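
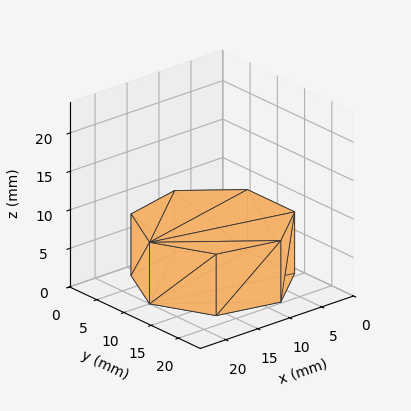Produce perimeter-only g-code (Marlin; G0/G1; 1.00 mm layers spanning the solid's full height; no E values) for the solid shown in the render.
Reading the render: the shape is a regular 7-sided prism (a cylinder approximated with 7 flat sides), circumscribed radius ≈ 10 mm, height ≈ 8 mm (dimensions read to the nearest mm from the axis ticks). For the g-code, the solid's height is divided into equal slices at the stated Δz and each level perimeter traced with G1 moves after a G0 lift.

; perimeter-only toolpath
G21 ; units = mm
G90 ; absolute positioning
G28 ; home
; layer 1
G0 Z1.00
G0 X20.00 Y10.00
G1 X16.23 Y17.82
G1 X7.77 Y19.75
G1 X0.99 Y14.34
G1 X0.99 Y5.66
G1 X7.77 Y0.25
G1 X16.23 Y2.18
G1 X20.00 Y10.00
; layer 2
G0 Z2.00
G0 X20.00 Y10.00
G1 X16.23 Y17.82
G1 X7.77 Y19.75
G1 X0.99 Y14.34
G1 X0.99 Y5.66
G1 X7.77 Y0.25
G1 X16.23 Y2.18
G1 X20.00 Y10.00
; layer 3
G0 Z3.00
G0 X20.00 Y10.00
G1 X16.23 Y17.82
G1 X7.77 Y19.75
G1 X0.99 Y14.34
G1 X0.99 Y5.66
G1 X7.77 Y0.25
G1 X16.23 Y2.18
G1 X20.00 Y10.00
; layer 4
G0 Z4.00
G0 X20.00 Y10.00
G1 X16.23 Y17.82
G1 X7.77 Y19.75
G1 X0.99 Y14.34
G1 X0.99 Y5.66
G1 X7.77 Y0.25
G1 X16.23 Y2.18
G1 X20.00 Y10.00
; layer 5
G0 Z5.00
G0 X20.00 Y10.00
G1 X16.23 Y17.82
G1 X7.77 Y19.75
G1 X0.99 Y14.34
G1 X0.99 Y5.66
G1 X7.77 Y0.25
G1 X16.23 Y2.18
G1 X20.00 Y10.00
; layer 6
G0 Z6.00
G0 X20.00 Y10.00
G1 X16.23 Y17.82
G1 X7.77 Y19.75
G1 X0.99 Y14.34
G1 X0.99 Y5.66
G1 X7.77 Y0.25
G1 X16.23 Y2.18
G1 X20.00 Y10.00
; layer 7
G0 Z7.00
G0 X20.00 Y10.00
G1 X16.23 Y17.82
G1 X7.77 Y19.75
G1 X0.99 Y14.34
G1 X0.99 Y5.66
G1 X7.77 Y0.25
G1 X16.23 Y2.18
G1 X20.00 Y10.00
; layer 8
G0 Z8.00
G0 X20.00 Y10.00
G1 X16.23 Y17.82
G1 X7.77 Y19.75
G1 X0.99 Y14.34
G1 X0.99 Y5.66
G1 X7.77 Y0.25
G1 X16.23 Y2.18
G1 X20.00 Y10.00
M2 ; end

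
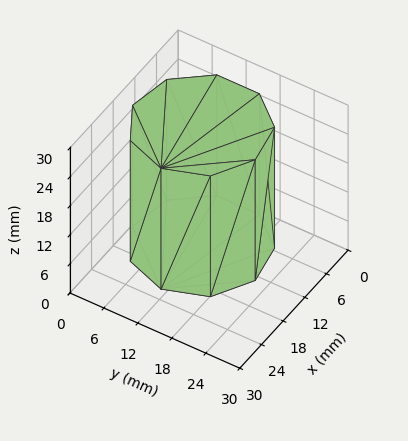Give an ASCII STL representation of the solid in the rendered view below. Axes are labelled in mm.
Reading the render: the shape is a regular 9-sided prism (a cylinder approximated with 9 flat sides), circumscribed radius ≈ 11 mm, height ≈ 25 mm (dimensions read to the nearest mm from the axis ticks). For the STL, each face is triangulated and given an outward normal.

solid part
  facet normal 0.0000 0.0000 -1.0000
    outer loop
      vertex 12.91 21.83 0.00
      vertex 19.43 18.07 0.00
      vertex 22.00 11.00 0.00
    endloop
  endfacet
  facet normal 0.0000 0.0000 -1.0000
    outer loop
      vertex 5.50 20.53 0.00
      vertex 12.91 21.83 0.00
      vertex 22.00 11.00 0.00
    endloop
  endfacet
  facet normal 0.0000 0.0000 -1.0000
    outer loop
      vertex 0.66 14.76 0.00
      vertex 5.50 20.53 0.00
      vertex 22.00 11.00 0.00
    endloop
  endfacet
  facet normal 0.0000 0.0000 -1.0000
    outer loop
      vertex 0.66 7.24 0.00
      vertex 0.66 14.76 0.00
      vertex 22.00 11.00 0.00
    endloop
  endfacet
  facet normal 0.0000 0.0000 -1.0000
    outer loop
      vertex 5.50 1.47 0.00
      vertex 0.66 7.24 0.00
      vertex 22.00 11.00 0.00
    endloop
  endfacet
  facet normal 0.0000 0.0000 -1.0000
    outer loop
      vertex 12.91 0.17 0.00
      vertex 5.50 1.47 0.00
      vertex 22.00 11.00 0.00
    endloop
  endfacet
  facet normal 0.0000 0.0000 -1.0000
    outer loop
      vertex 19.43 3.93 0.00
      vertex 12.91 0.17 0.00
      vertex 22.00 11.00 0.00
    endloop
  endfacet
  facet normal 0.0000 0.0000 1.0000
    outer loop
      vertex 22.00 11.00 25.00
      vertex 19.43 18.07 25.00
      vertex 12.91 21.83 25.00
    endloop
  endfacet
  facet normal 0.0000 0.0000 1.0000
    outer loop
      vertex 22.00 11.00 25.00
      vertex 12.91 21.83 25.00
      vertex 5.50 20.53 25.00
    endloop
  endfacet
  facet normal 0.0000 0.0000 1.0000
    outer loop
      vertex 22.00 11.00 25.00
      vertex 5.50 20.53 25.00
      vertex 0.66 14.76 25.00
    endloop
  endfacet
  facet normal 0.0000 0.0000 1.0000
    outer loop
      vertex 22.00 11.00 25.00
      vertex 0.66 14.76 25.00
      vertex 0.66 7.24 25.00
    endloop
  endfacet
  facet normal 0.0000 0.0000 1.0000
    outer loop
      vertex 22.00 11.00 25.00
      vertex 0.66 7.24 25.00
      vertex 5.50 1.47 25.00
    endloop
  endfacet
  facet normal 0.0000 0.0000 1.0000
    outer loop
      vertex 22.00 11.00 25.00
      vertex 5.50 1.47 25.00
      vertex 12.91 0.17 25.00
    endloop
  endfacet
  facet normal 0.0000 0.0000 1.0000
    outer loop
      vertex 22.00 11.00 25.00
      vertex 12.91 0.17 25.00
      vertex 19.43 3.93 25.00
    endloop
  endfacet
  facet normal 0.9398 0.3416 0.0000
    outer loop
      vertex 22.00 11.00 0.00
      vertex 19.43 18.07 0.00
      vertex 19.43 18.07 25.00
    endloop
  endfacet
  facet normal 0.9398 0.3416 0.0000
    outer loop
      vertex 22.00 11.00 0.00
      vertex 19.43 18.07 25.00
      vertex 22.00 11.00 25.00
    endloop
  endfacet
  facet normal 0.4996 0.8663 0.0000
    outer loop
      vertex 19.43 18.07 0.00
      vertex 12.91 21.83 0.00
      vertex 12.91 21.83 25.00
    endloop
  endfacet
  facet normal 0.4996 0.8663 0.0000
    outer loop
      vertex 19.43 18.07 0.00
      vertex 12.91 21.83 25.00
      vertex 19.43 18.07 25.00
    endloop
  endfacet
  facet normal -0.1728 0.9850 0.0000
    outer loop
      vertex 12.91 21.83 0.00
      vertex 5.50 20.53 0.00
      vertex 5.50 20.53 25.00
    endloop
  endfacet
  facet normal -0.1728 0.9850 0.0000
    outer loop
      vertex 12.91 21.83 0.00
      vertex 5.50 20.53 25.00
      vertex 12.91 21.83 25.00
    endloop
  endfacet
  facet normal -0.7661 0.6427 0.0000
    outer loop
      vertex 5.50 20.53 0.00
      vertex 0.66 14.76 0.00
      vertex 0.66 14.76 25.00
    endloop
  endfacet
  facet normal -0.7661 0.6427 0.0000
    outer loop
      vertex 5.50 20.53 0.00
      vertex 0.66 14.76 25.00
      vertex 5.50 20.53 25.00
    endloop
  endfacet
  facet normal -1.0000 0.0000 0.0000
    outer loop
      vertex 0.66 14.76 0.00
      vertex 0.66 7.24 0.00
      vertex 0.66 7.24 25.00
    endloop
  endfacet
  facet normal -1.0000 0.0000 0.0000
    outer loop
      vertex 0.66 14.76 0.00
      vertex 0.66 7.24 25.00
      vertex 0.66 14.76 25.00
    endloop
  endfacet
  facet normal -0.7661 -0.6427 0.0000
    outer loop
      vertex 0.66 7.24 0.00
      vertex 5.50 1.47 0.00
      vertex 5.50 1.47 25.00
    endloop
  endfacet
  facet normal -0.7661 -0.6427 0.0000
    outer loop
      vertex 0.66 7.24 0.00
      vertex 5.50 1.47 25.00
      vertex 0.66 7.24 25.00
    endloop
  endfacet
  facet normal -0.1728 -0.9850 0.0000
    outer loop
      vertex 5.50 1.47 0.00
      vertex 12.91 0.17 0.00
      vertex 12.91 0.17 25.00
    endloop
  endfacet
  facet normal -0.1728 -0.9850 0.0000
    outer loop
      vertex 5.50 1.47 0.00
      vertex 12.91 0.17 25.00
      vertex 5.50 1.47 25.00
    endloop
  endfacet
  facet normal 0.4996 -0.8663 0.0000
    outer loop
      vertex 12.91 0.17 0.00
      vertex 19.43 3.93 0.00
      vertex 19.43 3.93 25.00
    endloop
  endfacet
  facet normal 0.4996 -0.8663 0.0000
    outer loop
      vertex 12.91 0.17 0.00
      vertex 19.43 3.93 25.00
      vertex 12.91 0.17 25.00
    endloop
  endfacet
  facet normal 0.9398 -0.3416 0.0000
    outer loop
      vertex 19.43 3.93 0.00
      vertex 22.00 11.00 0.00
      vertex 22.00 11.00 25.00
    endloop
  endfacet
  facet normal 0.9398 -0.3416 0.0000
    outer loop
      vertex 19.43 3.93 0.00
      vertex 22.00 11.00 25.00
      vertex 19.43 3.93 25.00
    endloop
  endfacet
endsolid part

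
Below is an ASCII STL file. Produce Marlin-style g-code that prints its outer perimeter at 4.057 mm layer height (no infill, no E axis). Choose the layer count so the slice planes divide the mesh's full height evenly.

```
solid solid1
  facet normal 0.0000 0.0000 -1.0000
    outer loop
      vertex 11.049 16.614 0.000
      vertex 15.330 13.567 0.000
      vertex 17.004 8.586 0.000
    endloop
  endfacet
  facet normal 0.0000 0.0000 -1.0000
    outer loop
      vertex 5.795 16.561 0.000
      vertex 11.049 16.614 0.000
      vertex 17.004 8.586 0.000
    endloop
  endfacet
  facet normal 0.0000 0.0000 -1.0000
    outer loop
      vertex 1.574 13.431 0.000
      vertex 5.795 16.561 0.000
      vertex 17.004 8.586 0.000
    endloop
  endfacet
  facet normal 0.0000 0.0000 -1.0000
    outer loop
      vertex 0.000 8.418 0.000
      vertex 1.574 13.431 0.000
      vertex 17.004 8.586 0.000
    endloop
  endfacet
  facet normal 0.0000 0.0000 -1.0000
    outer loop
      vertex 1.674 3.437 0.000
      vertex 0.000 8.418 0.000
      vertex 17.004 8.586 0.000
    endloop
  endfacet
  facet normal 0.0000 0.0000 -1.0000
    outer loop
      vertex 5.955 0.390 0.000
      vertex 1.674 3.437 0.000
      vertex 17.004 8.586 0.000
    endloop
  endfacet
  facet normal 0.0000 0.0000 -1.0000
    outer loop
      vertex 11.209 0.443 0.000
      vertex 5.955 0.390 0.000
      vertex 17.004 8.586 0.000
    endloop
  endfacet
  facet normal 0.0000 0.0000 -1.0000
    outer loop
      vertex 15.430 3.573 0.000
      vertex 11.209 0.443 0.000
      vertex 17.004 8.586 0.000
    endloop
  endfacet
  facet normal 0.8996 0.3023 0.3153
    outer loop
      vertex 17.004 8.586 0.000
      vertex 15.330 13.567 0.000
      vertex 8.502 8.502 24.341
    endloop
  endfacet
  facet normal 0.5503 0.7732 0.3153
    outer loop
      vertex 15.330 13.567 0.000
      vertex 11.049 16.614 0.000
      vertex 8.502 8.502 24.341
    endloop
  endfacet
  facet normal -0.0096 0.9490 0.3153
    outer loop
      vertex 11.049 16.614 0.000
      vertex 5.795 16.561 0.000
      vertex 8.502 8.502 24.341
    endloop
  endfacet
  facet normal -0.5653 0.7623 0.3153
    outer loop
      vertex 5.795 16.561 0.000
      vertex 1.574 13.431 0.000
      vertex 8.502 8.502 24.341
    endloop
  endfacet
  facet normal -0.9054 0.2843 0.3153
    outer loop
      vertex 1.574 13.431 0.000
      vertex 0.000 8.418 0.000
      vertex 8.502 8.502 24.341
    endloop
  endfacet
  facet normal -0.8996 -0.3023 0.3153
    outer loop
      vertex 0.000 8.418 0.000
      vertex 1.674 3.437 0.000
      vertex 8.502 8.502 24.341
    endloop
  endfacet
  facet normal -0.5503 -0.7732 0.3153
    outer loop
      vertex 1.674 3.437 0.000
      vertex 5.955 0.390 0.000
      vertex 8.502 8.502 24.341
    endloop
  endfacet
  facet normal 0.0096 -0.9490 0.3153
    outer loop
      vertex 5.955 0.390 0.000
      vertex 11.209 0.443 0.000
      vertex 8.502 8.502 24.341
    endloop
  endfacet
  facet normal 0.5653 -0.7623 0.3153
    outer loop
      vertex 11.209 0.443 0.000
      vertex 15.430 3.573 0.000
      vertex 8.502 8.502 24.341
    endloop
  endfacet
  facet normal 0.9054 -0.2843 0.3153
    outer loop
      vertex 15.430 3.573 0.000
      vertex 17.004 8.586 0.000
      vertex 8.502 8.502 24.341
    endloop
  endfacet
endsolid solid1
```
; perimeter-only toolpath
G21 ; units = mm
G90 ; absolute positioning
G28 ; home
; layer 1
G0 Z4.057
G0 X15.587 Y8.572
G1 X14.192 Y12.723
G1 X10.624 Y15.262
G1 X6.246 Y15.218
G1 X2.729 Y12.609
G1 X1.417 Y8.432
G1 X2.812 Y4.281
G1 X6.380 Y1.742
G1 X10.758 Y1.786
G1 X14.275 Y4.394
G1 X15.587 Y8.572
; layer 2
G0 Z8.114
G0 X14.170 Y8.558
G1 X13.054 Y11.879
G1 X10.200 Y13.910
G1 X6.697 Y13.875
G1 X3.883 Y11.788
G1 X2.834 Y8.446
G1 X3.950 Y5.125
G1 X6.804 Y3.094
G1 X10.307 Y3.129
G1 X13.121 Y5.216
G1 X14.170 Y8.558
; layer 3
G0 Z12.171
G0 X12.753 Y8.544
G1 X11.916 Y11.035
G1 X9.776 Y12.558
G1 X7.149 Y12.532
G1 X5.038 Y10.966
G1 X4.251 Y8.460
G1 X5.088 Y5.970
G1 X7.229 Y4.446
G1 X9.855 Y4.473
G1 X11.966 Y6.038
G1 X12.753 Y8.544
; layer 4
G0 Z16.227
G0 X11.336 Y8.530
G1 X10.778 Y10.190
G1 X9.351 Y11.206
G1 X7.600 Y11.188
G1 X6.193 Y10.145
G1 X5.668 Y8.474
G1 X6.226 Y6.814
G1 X7.653 Y5.798
G1 X9.404 Y5.816
G1 X10.811 Y6.859
G1 X11.336 Y8.530
; layer 5
G0 Z20.284
G0 X9.919 Y8.516
G1 X9.640 Y9.346
G1 X8.927 Y9.854
G1 X8.051 Y9.845
G1 X7.347 Y9.323
G1 X7.085 Y8.488
G1 X7.364 Y7.658
G1 X8.078 Y7.150
G1 X8.953 Y7.159
G1 X9.657 Y7.681
G1 X9.919 Y8.516
M2 ; end

The solid is a regular 10-sided pyramid, base circumscribed radius ≈ 8.5 mm, apex at z ≈ 24.3 mm. Slicing at Δz = 4.057 mm — 6 equal slices spanning the solid's height, so layer i sits at z = i·h/6 — gives 5 non-empty perimeters. Each is a 10-segment closed polygon; G0 lifts to the layer z and rapids to the start vertex, then G1 traces the edges. The cross-section shrinks linearly with z (the slice at the apex is degenerate and omitted).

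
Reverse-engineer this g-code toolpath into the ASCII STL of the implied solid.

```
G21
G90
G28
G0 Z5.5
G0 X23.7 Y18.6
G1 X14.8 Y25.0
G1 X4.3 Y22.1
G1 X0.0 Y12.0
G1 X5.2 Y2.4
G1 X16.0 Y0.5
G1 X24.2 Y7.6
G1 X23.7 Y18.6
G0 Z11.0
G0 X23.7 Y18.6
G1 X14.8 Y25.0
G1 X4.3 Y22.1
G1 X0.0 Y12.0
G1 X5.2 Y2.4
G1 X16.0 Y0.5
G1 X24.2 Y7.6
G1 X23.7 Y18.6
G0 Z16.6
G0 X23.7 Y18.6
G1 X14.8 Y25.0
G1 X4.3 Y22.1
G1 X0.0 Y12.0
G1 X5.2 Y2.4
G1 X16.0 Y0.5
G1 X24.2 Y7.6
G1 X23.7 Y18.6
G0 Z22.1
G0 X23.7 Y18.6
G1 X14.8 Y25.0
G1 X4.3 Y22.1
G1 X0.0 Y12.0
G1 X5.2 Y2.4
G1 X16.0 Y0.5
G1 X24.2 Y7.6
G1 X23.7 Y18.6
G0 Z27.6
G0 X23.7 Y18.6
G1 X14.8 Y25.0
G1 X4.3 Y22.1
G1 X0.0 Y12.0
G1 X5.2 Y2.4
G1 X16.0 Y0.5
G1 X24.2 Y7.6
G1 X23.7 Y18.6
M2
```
solid part
  facet normal 0.0000 0.0000 -1.0000
    outer loop
      vertex 4.3 22.1 0.0
      vertex 14.8 25.0 0.0
      vertex 23.7 18.6 0.0
    endloop
  endfacet
  facet normal 0.0000 0.0000 -1.0000
    outer loop
      vertex 0.0 12.0 0.0
      vertex 4.3 22.1 0.0
      vertex 23.7 18.6 0.0
    endloop
  endfacet
  facet normal 0.0000 0.0000 -1.0000
    outer loop
      vertex 5.2 2.4 0.0
      vertex 0.0 12.0 0.0
      vertex 23.7 18.6 0.0
    endloop
  endfacet
  facet normal 0.0000 0.0000 -1.0000
    outer loop
      vertex 16.0 0.5 0.0
      vertex 5.2 2.4 0.0
      vertex 23.7 18.6 0.0
    endloop
  endfacet
  facet normal 0.0000 0.0000 -1.0000
    outer loop
      vertex 24.2 7.6 0.0
      vertex 16.0 0.5 0.0
      vertex 23.7 18.6 0.0
    endloop
  endfacet
  facet normal 0.0000 0.0000 1.0000
    outer loop
      vertex 23.7 18.6 27.6
      vertex 14.8 25.0 27.6
      vertex 4.3 22.1 27.6
    endloop
  endfacet
  facet normal 0.0000 0.0000 1.0000
    outer loop
      vertex 23.7 18.6 27.6
      vertex 4.3 22.1 27.6
      vertex 0.0 12.0 27.6
    endloop
  endfacet
  facet normal 0.0000 0.0000 1.0000
    outer loop
      vertex 23.7 18.6 27.6
      vertex 0.0 12.0 27.6
      vertex 5.2 2.4 27.6
    endloop
  endfacet
  facet normal 0.0000 0.0000 1.0000
    outer loop
      vertex 23.7 18.6 27.6
      vertex 5.2 2.4 27.6
      vertex 16.0 0.5 27.6
    endloop
  endfacet
  facet normal 0.0000 0.0000 1.0000
    outer loop
      vertex 23.7 18.6 27.6
      vertex 16.0 0.5 27.6
      vertex 24.2 7.6 27.6
    endloop
  endfacet
  facet normal 0.5838 0.8119 0.0000
    outer loop
      vertex 23.7 18.6 0.0
      vertex 14.8 25.0 0.0
      vertex 14.8 25.0 27.6
    endloop
  endfacet
  facet normal 0.5838 0.8119 0.0000
    outer loop
      vertex 23.7 18.6 0.0
      vertex 14.8 25.0 27.6
      vertex 23.7 18.6 27.6
    endloop
  endfacet
  facet normal -0.2662 0.9639 0.0000
    outer loop
      vertex 14.8 25.0 0.0
      vertex 4.3 22.1 0.0
      vertex 4.3 22.1 27.6
    endloop
  endfacet
  facet normal -0.2662 0.9639 0.0000
    outer loop
      vertex 14.8 25.0 0.0
      vertex 4.3 22.1 27.6
      vertex 14.8 25.0 27.6
    endloop
  endfacet
  facet normal -0.9201 0.3917 0.0000
    outer loop
      vertex 4.3 22.1 0.0
      vertex 0.0 12.0 0.0
      vertex 0.0 12.0 27.6
    endloop
  endfacet
  facet normal -0.9201 0.3917 0.0000
    outer loop
      vertex 4.3 22.1 0.0
      vertex 0.0 12.0 27.6
      vertex 4.3 22.1 27.6
    endloop
  endfacet
  facet normal -0.8793 -0.4763 0.0000
    outer loop
      vertex 0.0 12.0 0.0
      vertex 5.2 2.4 0.0
      vertex 5.2 2.4 27.6
    endloop
  endfacet
  facet normal -0.8793 -0.4763 0.0000
    outer loop
      vertex 0.0 12.0 0.0
      vertex 5.2 2.4 27.6
      vertex 0.0 12.0 27.6
    endloop
  endfacet
  facet normal -0.1733 -0.9849 0.0000
    outer loop
      vertex 5.2 2.4 0.0
      vertex 16.0 0.5 0.0
      vertex 16.0 0.5 27.6
    endloop
  endfacet
  facet normal -0.1733 -0.9849 0.0000
    outer loop
      vertex 5.2 2.4 0.0
      vertex 16.0 0.5 27.6
      vertex 5.2 2.4 27.6
    endloop
  endfacet
  facet normal 0.6546 -0.7560 0.0000
    outer loop
      vertex 16.0 0.5 0.0
      vertex 24.2 7.6 0.0
      vertex 24.2 7.6 27.6
    endloop
  endfacet
  facet normal 0.6546 -0.7560 0.0000
    outer loop
      vertex 16.0 0.5 0.0
      vertex 24.2 7.6 27.6
      vertex 16.0 0.5 27.6
    endloop
  endfacet
  facet normal 0.9990 0.0454 0.0000
    outer loop
      vertex 24.2 7.6 0.0
      vertex 23.7 18.6 0.0
      vertex 23.7 18.6 27.6
    endloop
  endfacet
  facet normal 0.9990 0.0454 0.0000
    outer loop
      vertex 24.2 7.6 0.0
      vertex 23.7 18.6 27.6
      vertex 24.2 7.6 27.6
    endloop
  endfacet
endsolid part

The G0 Z moves step by Δz≈5.5 mm. Every layer's G1 loop is the same polygon, so the solid is a straight extrusion of it from z=0 to z≈27.6. Closing with flat bottom and top caps and triangulating gives 24 facets — a regular 7-sided prism (a cylinder approximated with 7 flat sides), circumscribed radius ≈ 12.6 mm, height ≈ 27.6 mm.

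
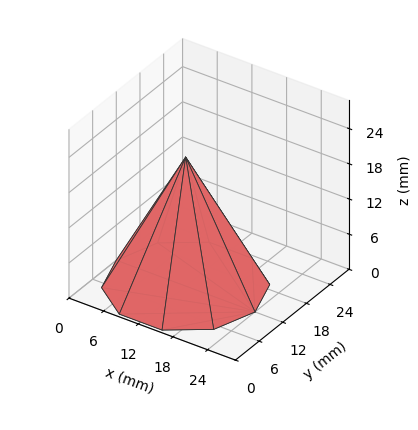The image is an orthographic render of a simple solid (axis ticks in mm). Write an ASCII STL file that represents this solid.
Reading the render: the shape is a regular 10-sided pyramid, base circumscribed radius ≈ 12 mm, apex at z ≈ 22 mm (dimensions read to the nearest mm from the axis ticks). For the STL, each face is triangulated and given an outward normal.

solid part
  facet normal 0.0000 0.0000 -1.0000
    outer loop
      vertex 15.7 23.4 0.0
      vertex 21.7 19.1 0.0
      vertex 24.0 12.0 0.0
    endloop
  endfacet
  facet normal 0.0000 0.0000 -1.0000
    outer loop
      vertex 8.3 23.4 0.0
      vertex 15.7 23.4 0.0
      vertex 24.0 12.0 0.0
    endloop
  endfacet
  facet normal 0.0000 0.0000 -1.0000
    outer loop
      vertex 2.3 19.1 0.0
      vertex 8.3 23.4 0.0
      vertex 24.0 12.0 0.0
    endloop
  endfacet
  facet normal 0.0000 0.0000 -1.0000
    outer loop
      vertex 0.0 12.0 0.0
      vertex 2.3 19.1 0.0
      vertex 24.0 12.0 0.0
    endloop
  endfacet
  facet normal 0.0000 0.0000 -1.0000
    outer loop
      vertex 2.3 4.9 0.0
      vertex 0.0 12.0 0.0
      vertex 24.0 12.0 0.0
    endloop
  endfacet
  facet normal 0.0000 0.0000 -1.0000
    outer loop
      vertex 8.3 0.6 0.0
      vertex 2.3 4.9 0.0
      vertex 24.0 12.0 0.0
    endloop
  endfacet
  facet normal 0.0000 0.0000 -1.0000
    outer loop
      vertex 15.7 0.6 0.0
      vertex 8.3 0.6 0.0
      vertex 24.0 12.0 0.0
    endloop
  endfacet
  facet normal 0.0000 0.0000 -1.0000
    outer loop
      vertex 21.7 4.9 0.0
      vertex 15.7 0.6 0.0
      vertex 24.0 12.0 0.0
    endloop
  endfacet
  facet normal 0.8444 0.2735 0.4606
    outer loop
      vertex 24.0 12.0 0.0
      vertex 21.7 19.1 0.0
      vertex 12.0 12.0 22.0
    endloop
  endfacet
  facet normal 0.5170 0.7214 0.4608
    outer loop
      vertex 21.7 19.1 0.0
      vertex 15.7 23.4 0.0
      vertex 12.0 12.0 22.0
    endloop
  endfacet
  facet normal 0.0000 0.8879 0.4601
    outer loop
      vertex 15.7 23.4 0.0
      vertex 8.3 23.4 0.0
      vertex 12.0 12.0 22.0
    endloop
  endfacet
  facet normal -0.5170 0.7214 0.4608
    outer loop
      vertex 8.3 23.4 0.0
      vertex 2.3 19.1 0.0
      vertex 12.0 12.0 22.0
    endloop
  endfacet
  facet normal -0.8444 0.2735 0.4606
    outer loop
      vertex 2.3 19.1 0.0
      vertex 0.0 12.0 0.0
      vertex 12.0 12.0 22.0
    endloop
  endfacet
  facet normal -0.8444 -0.2735 0.4606
    outer loop
      vertex 0.0 12.0 0.0
      vertex 2.3 4.9 0.0
      vertex 12.0 12.0 22.0
    endloop
  endfacet
  facet normal -0.5170 -0.7214 0.4608
    outer loop
      vertex 2.3 4.9 0.0
      vertex 8.3 0.6 0.0
      vertex 12.0 12.0 22.0
    endloop
  endfacet
  facet normal 0.0000 -0.8879 0.4601
    outer loop
      vertex 8.3 0.6 0.0
      vertex 15.7 0.6 0.0
      vertex 12.0 12.0 22.0
    endloop
  endfacet
  facet normal 0.5170 -0.7214 0.4608
    outer loop
      vertex 15.7 0.6 0.0
      vertex 21.7 4.9 0.0
      vertex 12.0 12.0 22.0
    endloop
  endfacet
  facet normal 0.8444 -0.2735 0.4606
    outer loop
      vertex 21.7 4.9 0.0
      vertex 24.0 12.0 0.0
      vertex 12.0 12.0 22.0
    endloop
  endfacet
endsolid part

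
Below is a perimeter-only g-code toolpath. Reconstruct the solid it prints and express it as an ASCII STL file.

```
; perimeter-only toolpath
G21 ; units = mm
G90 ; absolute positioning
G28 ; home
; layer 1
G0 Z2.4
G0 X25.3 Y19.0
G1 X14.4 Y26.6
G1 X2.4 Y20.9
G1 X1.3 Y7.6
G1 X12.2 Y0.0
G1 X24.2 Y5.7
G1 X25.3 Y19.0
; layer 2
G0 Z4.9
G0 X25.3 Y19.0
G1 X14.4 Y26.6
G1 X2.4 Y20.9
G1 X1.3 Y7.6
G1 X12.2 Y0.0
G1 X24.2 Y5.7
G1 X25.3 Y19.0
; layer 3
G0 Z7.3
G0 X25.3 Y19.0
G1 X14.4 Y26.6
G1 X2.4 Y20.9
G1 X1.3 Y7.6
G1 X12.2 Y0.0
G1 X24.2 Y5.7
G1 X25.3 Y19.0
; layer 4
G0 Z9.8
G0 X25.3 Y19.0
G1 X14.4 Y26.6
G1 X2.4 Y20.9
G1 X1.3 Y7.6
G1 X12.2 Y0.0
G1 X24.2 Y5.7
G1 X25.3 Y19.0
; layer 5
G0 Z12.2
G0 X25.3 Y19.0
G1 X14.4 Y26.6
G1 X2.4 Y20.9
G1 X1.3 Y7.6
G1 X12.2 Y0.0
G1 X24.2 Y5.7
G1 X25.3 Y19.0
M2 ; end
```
solid part
  facet normal 0.0000 0.0000 -1.0000
    outer loop
      vertex 2.4 20.9 0.0
      vertex 14.4 26.6 0.0
      vertex 25.3 19.0 0.0
    endloop
  endfacet
  facet normal 0.0000 0.0000 -1.0000
    outer loop
      vertex 1.3 7.6 0.0
      vertex 2.4 20.9 0.0
      vertex 25.3 19.0 0.0
    endloop
  endfacet
  facet normal 0.0000 0.0000 -1.0000
    outer loop
      vertex 12.2 0.0 0.0
      vertex 1.3 7.6 0.0
      vertex 25.3 19.0 0.0
    endloop
  endfacet
  facet normal 0.0000 0.0000 -1.0000
    outer loop
      vertex 24.2 5.7 0.0
      vertex 12.2 0.0 0.0
      vertex 25.3 19.0 0.0
    endloop
  endfacet
  facet normal 0.0000 0.0000 1.0000
    outer loop
      vertex 25.3 19.0 12.2
      vertex 14.4 26.6 12.2
      vertex 2.4 20.9 12.2
    endloop
  endfacet
  facet normal 0.0000 0.0000 1.0000
    outer loop
      vertex 25.3 19.0 12.2
      vertex 2.4 20.9 12.2
      vertex 1.3 7.6 12.2
    endloop
  endfacet
  facet normal 0.0000 0.0000 1.0000
    outer loop
      vertex 25.3 19.0 12.2
      vertex 1.3 7.6 12.2
      vertex 12.2 0.0 12.2
    endloop
  endfacet
  facet normal 0.0000 0.0000 1.0000
    outer loop
      vertex 25.3 19.0 12.2
      vertex 12.2 0.0 12.2
      vertex 24.2 5.7 12.2
    endloop
  endfacet
  facet normal 0.5719 0.8203 0.0000
    outer loop
      vertex 25.3 19.0 0.0
      vertex 14.4 26.6 0.0
      vertex 14.4 26.6 12.2
    endloop
  endfacet
  facet normal 0.5719 0.8203 0.0000
    outer loop
      vertex 25.3 19.0 0.0
      vertex 14.4 26.6 12.2
      vertex 25.3 19.0 12.2
    endloop
  endfacet
  facet normal -0.4291 0.9033 0.0000
    outer loop
      vertex 14.4 26.6 0.0
      vertex 2.4 20.9 0.0
      vertex 2.4 20.9 12.2
    endloop
  endfacet
  facet normal -0.4291 0.9033 0.0000
    outer loop
      vertex 14.4 26.6 0.0
      vertex 2.4 20.9 12.2
      vertex 14.4 26.6 12.2
    endloop
  endfacet
  facet normal -0.9966 0.0824 0.0000
    outer loop
      vertex 2.4 20.9 0.0
      vertex 1.3 7.6 0.0
      vertex 1.3 7.6 12.2
    endloop
  endfacet
  facet normal -0.9966 0.0824 0.0000
    outer loop
      vertex 2.4 20.9 0.0
      vertex 1.3 7.6 12.2
      vertex 2.4 20.9 12.2
    endloop
  endfacet
  facet normal -0.5719 -0.8203 0.0000
    outer loop
      vertex 1.3 7.6 0.0
      vertex 12.2 0.0 0.0
      vertex 12.2 0.0 12.2
    endloop
  endfacet
  facet normal -0.5719 -0.8203 0.0000
    outer loop
      vertex 1.3 7.6 0.0
      vertex 12.2 0.0 12.2
      vertex 1.3 7.6 12.2
    endloop
  endfacet
  facet normal 0.4291 -0.9033 0.0000
    outer loop
      vertex 12.2 0.0 0.0
      vertex 24.2 5.7 0.0
      vertex 24.2 5.7 12.2
    endloop
  endfacet
  facet normal 0.4291 -0.9033 0.0000
    outer loop
      vertex 12.2 0.0 0.0
      vertex 24.2 5.7 12.2
      vertex 12.2 0.0 12.2
    endloop
  endfacet
  facet normal 0.9966 -0.0824 0.0000
    outer loop
      vertex 24.2 5.7 0.0
      vertex 25.3 19.0 0.0
      vertex 25.3 19.0 12.2
    endloop
  endfacet
  facet normal 0.9966 -0.0824 0.0000
    outer loop
      vertex 24.2 5.7 0.0
      vertex 25.3 19.0 12.2
      vertex 24.2 5.7 12.2
    endloop
  endfacet
endsolid part

The G0 Z moves step by Δz≈2.4 mm. Every layer's G1 loop is the same polygon, so the solid is a straight extrusion of it from z=0 to z≈12.2. Closing with flat bottom and top caps and triangulating gives 20 facets — a regular 6-sided prism (a cylinder approximated with 6 flat sides), circumscribed radius ≈ 13.3 mm, height ≈ 12.2 mm.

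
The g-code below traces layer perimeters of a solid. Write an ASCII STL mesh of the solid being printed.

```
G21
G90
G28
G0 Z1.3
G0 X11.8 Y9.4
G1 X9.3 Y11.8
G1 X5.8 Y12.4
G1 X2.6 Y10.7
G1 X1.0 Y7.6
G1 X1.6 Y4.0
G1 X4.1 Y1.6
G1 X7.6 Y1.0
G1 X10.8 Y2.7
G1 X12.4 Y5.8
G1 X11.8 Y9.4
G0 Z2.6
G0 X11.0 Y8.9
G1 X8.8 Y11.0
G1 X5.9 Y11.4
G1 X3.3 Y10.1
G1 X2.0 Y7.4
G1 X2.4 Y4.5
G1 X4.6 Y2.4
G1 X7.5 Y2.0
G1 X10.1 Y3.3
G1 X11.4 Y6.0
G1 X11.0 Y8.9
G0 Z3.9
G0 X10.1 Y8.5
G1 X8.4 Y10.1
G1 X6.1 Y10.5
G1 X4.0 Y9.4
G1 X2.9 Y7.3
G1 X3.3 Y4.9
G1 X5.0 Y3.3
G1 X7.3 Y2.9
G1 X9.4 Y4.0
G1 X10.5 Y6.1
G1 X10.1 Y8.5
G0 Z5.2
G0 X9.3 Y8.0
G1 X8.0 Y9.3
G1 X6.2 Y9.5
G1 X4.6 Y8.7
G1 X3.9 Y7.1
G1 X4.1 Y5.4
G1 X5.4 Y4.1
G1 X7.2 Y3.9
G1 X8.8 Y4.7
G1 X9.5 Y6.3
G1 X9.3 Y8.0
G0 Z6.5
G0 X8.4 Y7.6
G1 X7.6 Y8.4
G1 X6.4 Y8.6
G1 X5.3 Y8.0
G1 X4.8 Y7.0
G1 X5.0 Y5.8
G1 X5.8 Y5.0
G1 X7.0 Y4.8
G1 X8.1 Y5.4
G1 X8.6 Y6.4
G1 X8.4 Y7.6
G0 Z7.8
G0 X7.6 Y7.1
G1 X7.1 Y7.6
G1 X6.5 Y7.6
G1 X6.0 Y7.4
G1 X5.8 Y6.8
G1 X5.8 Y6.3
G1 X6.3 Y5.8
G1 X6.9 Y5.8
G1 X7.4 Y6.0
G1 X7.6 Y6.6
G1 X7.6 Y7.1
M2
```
solid part
  facet normal 0.0000 0.0000 -1.0000
    outer loop
      vertex 5.6 13.3 0.0
      vertex 9.7 12.7 0.0
      vertex 12.7 9.8 0.0
    endloop
  endfacet
  facet normal 0.0000 0.0000 -1.0000
    outer loop
      vertex 1.9 11.4 0.0
      vertex 5.6 13.3 0.0
      vertex 12.7 9.8 0.0
    endloop
  endfacet
  facet normal 0.0000 0.0000 -1.0000
    outer loop
      vertex 0.1 7.7 0.0
      vertex 1.9 11.4 0.0
      vertex 12.7 9.8 0.0
    endloop
  endfacet
  facet normal 0.0000 0.0000 -1.0000
    outer loop
      vertex 0.7 3.6 0.0
      vertex 0.1 7.7 0.0
      vertex 12.7 9.8 0.0
    endloop
  endfacet
  facet normal 0.0000 0.0000 -1.0000
    outer loop
      vertex 3.7 0.7 0.0
      vertex 0.7 3.6 0.0
      vertex 12.7 9.8 0.0
    endloop
  endfacet
  facet normal 0.0000 0.0000 -1.0000
    outer loop
      vertex 7.8 0.1 0.0
      vertex 3.7 0.7 0.0
      vertex 12.7 9.8 0.0
    endloop
  endfacet
  facet normal 0.0000 0.0000 -1.0000
    outer loop
      vertex 11.5 2.0 0.0
      vertex 7.8 0.1 0.0
      vertex 12.7 9.8 0.0
    endloop
  endfacet
  facet normal 0.0000 0.0000 -1.0000
    outer loop
      vertex 13.3 5.7 0.0
      vertex 11.5 2.0 0.0
      vertex 12.7 9.8 0.0
    endloop
  endfacet
  facet normal 0.5685 0.5881 0.5752
    outer loop
      vertex 12.7 9.8 0.0
      vertex 9.7 12.7 0.0
      vertex 6.7 6.7 9.1
    endloop
  endfacet
  facet normal 0.1186 0.8105 0.5735
    outer loop
      vertex 9.7 12.7 0.0
      vertex 5.6 13.3 0.0
      vertex 6.7 6.7 9.1
    endloop
  endfacet
  facet normal -0.3742 0.7286 0.5737
    outer loop
      vertex 5.6 13.3 0.0
      vertex 1.9 11.4 0.0
      vertex 6.7 6.7 9.1
    endloop
  endfacet
  facet normal -0.7366 0.3583 0.5736
    outer loop
      vertex 1.9 11.4 0.0
      vertex 0.1 7.7 0.0
      vertex 6.7 6.7 9.1
    endloop
  endfacet
  facet normal -0.8099 -0.1185 0.5744
    outer loop
      vertex 0.1 7.7 0.0
      vertex 0.7 3.6 0.0
      vertex 6.7 6.7 9.1
    endloop
  endfacet
  facet normal -0.5685 -0.5881 0.5752
    outer loop
      vertex 0.7 3.6 0.0
      vertex 3.7 0.7 0.0
      vertex 6.7 6.7 9.1
    endloop
  endfacet
  facet normal -0.1186 -0.8105 0.5735
    outer loop
      vertex 3.7 0.7 0.0
      vertex 7.8 0.1 0.0
      vertex 6.7 6.7 9.1
    endloop
  endfacet
  facet normal 0.3742 -0.7286 0.5737
    outer loop
      vertex 7.8 0.1 0.0
      vertex 11.5 2.0 0.0
      vertex 6.7 6.7 9.1
    endloop
  endfacet
  facet normal 0.7366 -0.3583 0.5736
    outer loop
      vertex 11.5 2.0 0.0
      vertex 13.3 5.7 0.0
      vertex 6.7 6.7 9.1
    endloop
  endfacet
  facet normal 0.8099 0.1185 0.5744
    outer loop
      vertex 13.3 5.7 0.0
      vertex 12.7 9.8 0.0
      vertex 6.7 6.7 9.1
    endloop
  endfacet
endsolid part

The G0 Z moves step by Δz≈1.3 mm. The G1 loops shrink linearly with z, so the solid tapers from its base footprint up to z≈9.1. Closing with a flat bottom cap and the tapered top and triangulating gives 18 facets — a regular 10-sided pyramid, base circumscribed radius ≈ 6.7 mm, apex at z ≈ 9.1 mm.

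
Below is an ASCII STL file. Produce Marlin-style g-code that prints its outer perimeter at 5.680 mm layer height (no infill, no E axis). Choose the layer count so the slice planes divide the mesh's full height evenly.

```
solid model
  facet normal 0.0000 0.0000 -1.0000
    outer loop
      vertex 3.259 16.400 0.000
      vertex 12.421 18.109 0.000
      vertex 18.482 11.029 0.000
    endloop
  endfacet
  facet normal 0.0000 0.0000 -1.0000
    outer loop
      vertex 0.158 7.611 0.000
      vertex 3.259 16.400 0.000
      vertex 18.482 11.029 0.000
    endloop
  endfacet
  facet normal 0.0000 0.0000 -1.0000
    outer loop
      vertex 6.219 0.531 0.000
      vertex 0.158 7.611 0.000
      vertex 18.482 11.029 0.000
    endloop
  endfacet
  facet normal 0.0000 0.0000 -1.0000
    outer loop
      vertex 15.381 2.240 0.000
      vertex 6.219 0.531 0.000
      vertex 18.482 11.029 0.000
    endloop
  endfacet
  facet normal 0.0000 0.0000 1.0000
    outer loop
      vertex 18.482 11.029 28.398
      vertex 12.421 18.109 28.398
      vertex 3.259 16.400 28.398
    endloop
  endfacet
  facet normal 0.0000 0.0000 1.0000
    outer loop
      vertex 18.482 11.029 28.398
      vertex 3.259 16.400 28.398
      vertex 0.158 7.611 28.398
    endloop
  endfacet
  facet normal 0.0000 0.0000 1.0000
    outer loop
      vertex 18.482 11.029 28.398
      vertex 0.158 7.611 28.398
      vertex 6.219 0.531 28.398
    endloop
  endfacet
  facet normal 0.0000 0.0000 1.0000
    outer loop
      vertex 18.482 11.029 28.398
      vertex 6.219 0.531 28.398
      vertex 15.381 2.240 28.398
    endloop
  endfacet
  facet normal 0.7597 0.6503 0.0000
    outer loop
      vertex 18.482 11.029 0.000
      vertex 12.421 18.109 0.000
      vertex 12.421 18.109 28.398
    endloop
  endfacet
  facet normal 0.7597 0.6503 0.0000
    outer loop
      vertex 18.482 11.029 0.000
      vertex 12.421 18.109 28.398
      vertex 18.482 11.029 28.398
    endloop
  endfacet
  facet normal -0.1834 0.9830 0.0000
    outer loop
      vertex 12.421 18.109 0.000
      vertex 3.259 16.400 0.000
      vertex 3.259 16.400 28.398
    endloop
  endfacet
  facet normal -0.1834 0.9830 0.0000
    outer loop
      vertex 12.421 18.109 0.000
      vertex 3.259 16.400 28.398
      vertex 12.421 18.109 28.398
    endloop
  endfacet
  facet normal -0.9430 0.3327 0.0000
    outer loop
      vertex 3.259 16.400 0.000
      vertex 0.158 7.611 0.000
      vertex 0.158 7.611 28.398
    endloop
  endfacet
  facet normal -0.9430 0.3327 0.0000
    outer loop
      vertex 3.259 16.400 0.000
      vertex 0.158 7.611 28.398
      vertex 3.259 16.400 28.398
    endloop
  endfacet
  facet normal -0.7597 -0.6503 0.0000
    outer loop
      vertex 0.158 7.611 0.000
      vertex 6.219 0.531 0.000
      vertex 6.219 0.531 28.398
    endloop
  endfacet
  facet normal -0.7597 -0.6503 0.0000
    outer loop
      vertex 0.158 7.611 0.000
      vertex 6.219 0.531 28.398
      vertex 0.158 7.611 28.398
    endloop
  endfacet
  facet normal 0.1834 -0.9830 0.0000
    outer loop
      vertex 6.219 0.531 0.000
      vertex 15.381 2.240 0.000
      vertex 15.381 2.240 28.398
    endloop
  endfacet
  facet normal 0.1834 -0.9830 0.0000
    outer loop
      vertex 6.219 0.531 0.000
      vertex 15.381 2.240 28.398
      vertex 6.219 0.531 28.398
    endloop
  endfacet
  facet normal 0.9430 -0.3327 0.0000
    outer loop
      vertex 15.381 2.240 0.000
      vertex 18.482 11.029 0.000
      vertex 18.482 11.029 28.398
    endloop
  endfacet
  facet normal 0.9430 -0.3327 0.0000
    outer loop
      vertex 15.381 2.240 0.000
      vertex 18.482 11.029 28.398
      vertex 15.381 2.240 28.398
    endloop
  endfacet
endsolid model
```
; perimeter-only toolpath
G21 ; units = mm
G90 ; absolute positioning
G28 ; home
; layer 1
G0 Z5.680
G0 X18.482 Y11.029
G1 X12.421 Y18.109
G1 X3.259 Y16.400
G1 X0.158 Y7.611
G1 X6.219 Y0.531
G1 X15.381 Y2.240
G1 X18.482 Y11.029
; layer 2
G0 Z11.359
G0 X18.482 Y11.029
G1 X12.421 Y18.109
G1 X3.259 Y16.400
G1 X0.158 Y7.611
G1 X6.219 Y0.531
G1 X15.381 Y2.240
G1 X18.482 Y11.029
; layer 3
G0 Z17.039
G0 X18.482 Y11.029
G1 X12.421 Y18.109
G1 X3.259 Y16.400
G1 X0.158 Y7.611
G1 X6.219 Y0.531
G1 X15.381 Y2.240
G1 X18.482 Y11.029
; layer 4
G0 Z22.718
G0 X18.482 Y11.029
G1 X12.421 Y18.109
G1 X3.259 Y16.400
G1 X0.158 Y7.611
G1 X6.219 Y0.531
G1 X15.381 Y2.240
G1 X18.482 Y11.029
; layer 5
G0 Z28.398
G0 X18.482 Y11.029
G1 X12.421 Y18.109
G1 X3.259 Y16.400
G1 X0.158 Y7.611
G1 X6.219 Y0.531
G1 X15.381 Y2.240
G1 X18.482 Y11.029
M2 ; end

The solid is a regular 6-sided prism (a cylinder approximated with 6 flat sides), circumscribed radius ≈ 9.32 mm, height ≈ 28.4 mm. Slicing at Δz = 5.680 mm — 5 equal slices spanning the solid's height, so layer i sits at z = i·h/5 — gives 5 non-empty perimeters. Each is a 6-segment closed polygon; G0 lifts to the layer z and rapids to the start vertex, then G1 traces the edges.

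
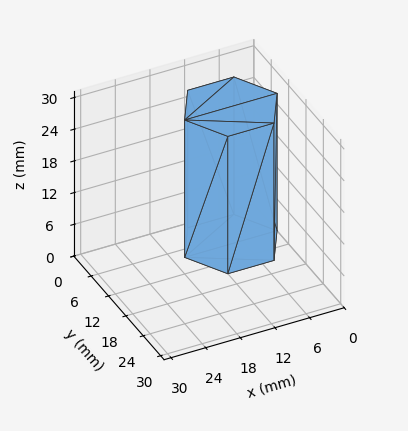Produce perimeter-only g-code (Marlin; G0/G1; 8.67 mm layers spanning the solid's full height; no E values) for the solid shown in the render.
Reading the render: the shape is a regular 6-sided prism (a cylinder approximated with 6 flat sides), circumscribed radius ≈ 8 mm, height ≈ 26 mm (dimensions read to the nearest mm from the axis ticks). For the g-code, the solid's height is divided into equal slices at the stated Δz and each level perimeter traced with G1 moves after a G0 lift.

; perimeter-only toolpath
G21 ; units = mm
G90 ; absolute positioning
G28 ; home
; layer 1
G0 Z8.67
G0 X16.00 Y8.00
G1 X12.00 Y14.93
G1 X4.00 Y14.93
G1 X0.00 Y8.00
G1 X4.00 Y1.07
G1 X12.00 Y1.07
G1 X16.00 Y8.00
; layer 2
G0 Z17.33
G0 X16.00 Y8.00
G1 X12.00 Y14.93
G1 X4.00 Y14.93
G1 X0.00 Y8.00
G1 X4.00 Y1.07
G1 X12.00 Y1.07
G1 X16.00 Y8.00
; layer 3
G0 Z26.00
G0 X16.00 Y8.00
G1 X12.00 Y14.93
G1 X4.00 Y14.93
G1 X0.00 Y8.00
G1 X4.00 Y1.07
G1 X12.00 Y1.07
G1 X16.00 Y8.00
M2 ; end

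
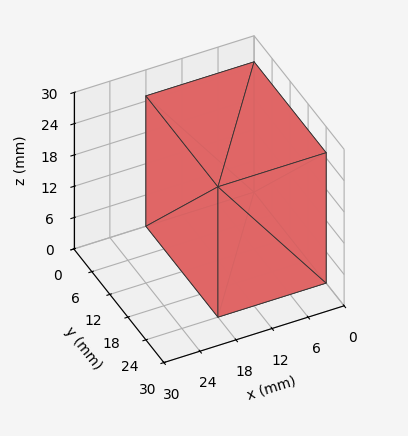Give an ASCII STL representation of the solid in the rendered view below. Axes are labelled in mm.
Reading the render: the shape is a rectangular box, roughly 18 × 24 mm footprint and 25 mm tall (dimensions read to the nearest mm from the axis ticks). For the STL, each face is triangulated and given an outward normal.

solid part
  facet normal 0.0000 0.0000 -1.0000
    outer loop
      vertex 18.00 24.00 0.00
      vertex 18.00 0.00 0.00
      vertex 0.00 0.00 0.00
    endloop
  endfacet
  facet normal 0.0000 0.0000 -1.0000
    outer loop
      vertex 0.00 24.00 0.00
      vertex 18.00 24.00 0.00
      vertex 0.00 0.00 0.00
    endloop
  endfacet
  facet normal 0.0000 0.0000 1.0000
    outer loop
      vertex 0.00 0.00 25.00
      vertex 18.00 0.00 25.00
      vertex 18.00 24.00 25.00
    endloop
  endfacet
  facet normal 0.0000 0.0000 1.0000
    outer loop
      vertex 0.00 0.00 25.00
      vertex 18.00 24.00 25.00
      vertex 0.00 24.00 25.00
    endloop
  endfacet
  facet normal 0.0000 -1.0000 0.0000
    outer loop
      vertex 0.00 0.00 0.00
      vertex 18.00 0.00 0.00
      vertex 18.00 0.00 25.00
    endloop
  endfacet
  facet normal 0.0000 -1.0000 0.0000
    outer loop
      vertex 0.00 0.00 0.00
      vertex 18.00 0.00 25.00
      vertex 0.00 0.00 25.00
    endloop
  endfacet
  facet normal 0.0000 1.0000 0.0000
    outer loop
      vertex 18.00 24.00 25.00
      vertex 18.00 24.00 0.00
      vertex 0.00 24.00 0.00
    endloop
  endfacet
  facet normal 0.0000 1.0000 0.0000
    outer loop
      vertex 0.00 24.00 25.00
      vertex 18.00 24.00 25.00
      vertex 0.00 24.00 0.00
    endloop
  endfacet
  facet normal -1.0000 0.0000 0.0000
    outer loop
      vertex 0.00 24.00 25.00
      vertex 0.00 24.00 0.00
      vertex 0.00 0.00 0.00
    endloop
  endfacet
  facet normal -1.0000 0.0000 0.0000
    outer loop
      vertex 0.00 0.00 25.00
      vertex 0.00 24.00 25.00
      vertex 0.00 0.00 0.00
    endloop
  endfacet
  facet normal 1.0000 0.0000 0.0000
    outer loop
      vertex 18.00 0.00 0.00
      vertex 18.00 24.00 0.00
      vertex 18.00 24.00 25.00
    endloop
  endfacet
  facet normal 1.0000 0.0000 0.0000
    outer loop
      vertex 18.00 0.00 0.00
      vertex 18.00 24.00 25.00
      vertex 18.00 0.00 25.00
    endloop
  endfacet
endsolid part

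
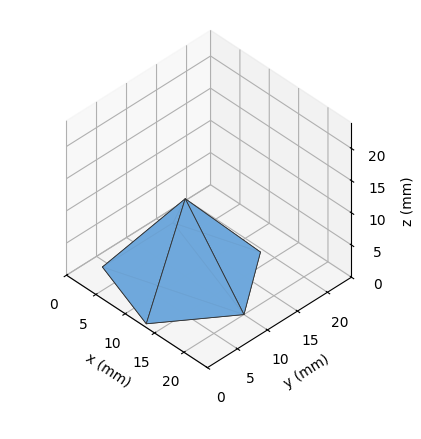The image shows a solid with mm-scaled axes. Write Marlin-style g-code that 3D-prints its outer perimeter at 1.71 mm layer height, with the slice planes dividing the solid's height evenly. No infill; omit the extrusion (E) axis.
Reading the render: the shape is a regular 5-sided pyramid, base circumscribed radius ≈ 10 mm, apex at z ≈ 12 mm (dimensions read to the nearest mm from the axis ticks). For the g-code, the solid's height is divided into equal slices at the stated Δz and each level perimeter traced with G1 moves after a G0 lift.

; perimeter-only toolpath
G21 ; units = mm
G90 ; absolute positioning
G28 ; home
; layer 1
G0 Z1.71
G0 X18.57 Y10.00
G1 X12.65 Y18.15
G1 X3.07 Y15.04
G1 X3.07 Y4.96
G1 X12.65 Y1.85
G1 X18.57 Y10.00
; layer 2
G0 Z3.43
G0 X17.14 Y10.00
G1 X12.21 Y16.79
G1 X4.22 Y14.20
G1 X4.22 Y5.80
G1 X12.21 Y3.21
G1 X17.14 Y10.00
; layer 3
G0 Z5.14
G0 X15.71 Y10.00
G1 X11.77 Y15.43
G1 X5.38 Y13.36
G1 X5.38 Y6.64
G1 X11.77 Y4.57
G1 X15.71 Y10.00
; layer 4
G0 Z6.86
G0 X14.29 Y10.00
G1 X11.32 Y14.08
G1 X6.53 Y12.52
G1 X6.53 Y7.48
G1 X11.32 Y5.92
G1 X14.29 Y10.00
; layer 5
G0 Z8.57
G0 X12.86 Y10.00
G1 X10.88 Y12.72
G1 X7.69 Y11.68
G1 X7.69 Y8.32
G1 X10.88 Y7.28
G1 X12.86 Y10.00
; layer 6
G0 Z10.29
G0 X11.43 Y10.00
G1 X10.44 Y11.36
G1 X8.84 Y10.84
G1 X8.84 Y9.16
G1 X10.44 Y8.64
G1 X11.43 Y10.00
M2 ; end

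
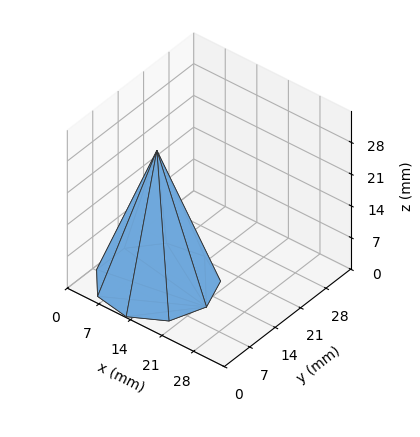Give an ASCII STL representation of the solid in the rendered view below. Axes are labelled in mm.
Reading the render: the shape is a regular 9-sided pyramid, base circumscribed radius ≈ 11 mm, apex at z ≈ 29 mm (dimensions read to the nearest mm from the axis ticks). For the STL, each face is triangulated and given an outward normal.

solid part
  facet normal 0.0000 0.0000 -1.0000
    outer loop
      vertex 12.9 21.8 0.0
      vertex 19.4 18.1 0.0
      vertex 22.0 11.0 0.0
    endloop
  endfacet
  facet normal 0.0000 0.0000 -1.0000
    outer loop
      vertex 5.5 20.5 0.0
      vertex 12.9 21.8 0.0
      vertex 22.0 11.0 0.0
    endloop
  endfacet
  facet normal 0.0000 0.0000 -1.0000
    outer loop
      vertex 0.7 14.8 0.0
      vertex 5.5 20.5 0.0
      vertex 22.0 11.0 0.0
    endloop
  endfacet
  facet normal 0.0000 0.0000 -1.0000
    outer loop
      vertex 0.7 7.2 0.0
      vertex 0.7 14.8 0.0
      vertex 22.0 11.0 0.0
    endloop
  endfacet
  facet normal 0.0000 0.0000 -1.0000
    outer loop
      vertex 5.5 1.5 0.0
      vertex 0.7 7.2 0.0
      vertex 22.0 11.0 0.0
    endloop
  endfacet
  facet normal 0.0000 0.0000 -1.0000
    outer loop
      vertex 12.9 0.2 0.0
      vertex 5.5 1.5 0.0
      vertex 22.0 11.0 0.0
    endloop
  endfacet
  facet normal 0.0000 0.0000 -1.0000
    outer loop
      vertex 19.4 3.9 0.0
      vertex 12.9 0.2 0.0
      vertex 22.0 11.0 0.0
    endloop
  endfacet
  facet normal 0.8846 0.3239 0.3355
    outer loop
      vertex 22.0 11.0 0.0
      vertex 19.4 18.1 0.0
      vertex 11.0 11.0 29.0
    endloop
  endfacet
  facet normal 0.4660 0.8187 0.3354
    outer loop
      vertex 19.4 18.1 0.0
      vertex 12.9 21.8 0.0
      vertex 11.0 11.0 29.0
    endloop
  endfacet
  facet normal -0.1630 0.9280 0.3349
    outer loop
      vertex 12.9 21.8 0.0
      vertex 5.5 20.5 0.0
      vertex 11.0 11.0 29.0
    endloop
  endfacet
  facet normal -0.7206 0.6068 0.3354
    outer loop
      vertex 5.5 20.5 0.0
      vertex 0.7 14.8 0.0
      vertex 11.0 11.0 29.0
    endloop
  endfacet
  facet normal -0.9423 0.0000 0.3347
    outer loop
      vertex 0.7 14.8 0.0
      vertex 0.7 7.2 0.0
      vertex 11.0 11.0 29.0
    endloop
  endfacet
  facet normal -0.7206 -0.6068 0.3354
    outer loop
      vertex 0.7 7.2 0.0
      vertex 5.5 1.5 0.0
      vertex 11.0 11.0 29.0
    endloop
  endfacet
  facet normal -0.1630 -0.9280 0.3349
    outer loop
      vertex 5.5 1.5 0.0
      vertex 12.9 0.2 0.0
      vertex 11.0 11.0 29.0
    endloop
  endfacet
  facet normal 0.4660 -0.8187 0.3354
    outer loop
      vertex 12.9 0.2 0.0
      vertex 19.4 3.9 0.0
      vertex 11.0 11.0 29.0
    endloop
  endfacet
  facet normal 0.8846 -0.3239 0.3355
    outer loop
      vertex 19.4 3.9 0.0
      vertex 22.0 11.0 0.0
      vertex 11.0 11.0 29.0
    endloop
  endfacet
endsolid part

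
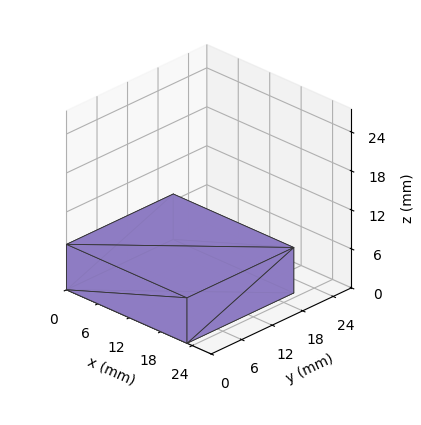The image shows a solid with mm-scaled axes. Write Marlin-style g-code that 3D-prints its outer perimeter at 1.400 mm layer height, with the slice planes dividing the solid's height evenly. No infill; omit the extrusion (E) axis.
Reading the render: the shape is a rectangular box, roughly 23 × 21 mm footprint and 7 mm tall (dimensions read to the nearest mm from the axis ticks). For the g-code, the solid's height is divided into equal slices at the stated Δz and each level perimeter traced with G1 moves after a G0 lift.

; perimeter-only toolpath
G21 ; units = mm
G90 ; absolute positioning
G28 ; home
; layer 1
G0 Z1.400
G0 X0.000 Y0.000
G1 X23.000 Y0.000
G1 X23.000 Y21.000
G1 X0.000 Y21.000
G1 X0.000 Y0.000
; layer 2
G0 Z2.800
G0 X0.000 Y0.000
G1 X23.000 Y0.000
G1 X23.000 Y21.000
G1 X0.000 Y21.000
G1 X0.000 Y0.000
; layer 3
G0 Z4.200
G0 X0.000 Y0.000
G1 X23.000 Y0.000
G1 X23.000 Y21.000
G1 X0.000 Y21.000
G1 X0.000 Y0.000
; layer 4
G0 Z5.600
G0 X0.000 Y0.000
G1 X23.000 Y0.000
G1 X23.000 Y21.000
G1 X0.000 Y21.000
G1 X0.000 Y0.000
; layer 5
G0 Z7.000
G0 X0.000 Y0.000
G1 X23.000 Y0.000
G1 X23.000 Y21.000
G1 X0.000 Y21.000
G1 X0.000 Y0.000
M2 ; end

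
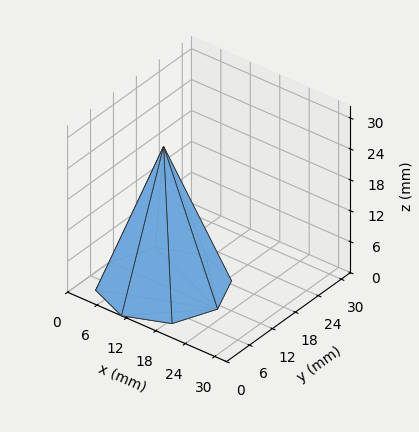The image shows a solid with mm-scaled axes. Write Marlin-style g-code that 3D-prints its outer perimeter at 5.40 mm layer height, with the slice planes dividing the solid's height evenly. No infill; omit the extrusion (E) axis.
Reading the render: the shape is a regular 8-sided pyramid, base circumscribed radius ≈ 11 mm, apex at z ≈ 27 mm (dimensions read to the nearest mm from the axis ticks). For the g-code, the solid's height is divided into equal slices at the stated Δz and each level perimeter traced with G1 moves after a G0 lift.

; perimeter-only toolpath
G21 ; units = mm
G90 ; absolute positioning
G28 ; home
; layer 1
G0 Z5.40
G0 X19.80 Y11.00
G1 X17.22 Y17.22
G1 X11.00 Y19.80
G1 X4.78 Y17.22
G1 X2.20 Y11.00
G1 X4.78 Y4.78
G1 X11.00 Y2.20
G1 X17.22 Y4.78
G1 X19.80 Y11.00
; layer 2
G0 Z10.80
G0 X17.60 Y11.00
G1 X15.67 Y15.67
G1 X11.00 Y17.60
G1 X6.33 Y15.67
G1 X4.40 Y11.00
G1 X6.33 Y6.33
G1 X11.00 Y4.40
G1 X15.67 Y6.33
G1 X17.60 Y11.00
; layer 3
G0 Z16.20
G0 X15.40 Y11.00
G1 X14.11 Y14.11
G1 X11.00 Y15.40
G1 X7.89 Y14.11
G1 X6.60 Y11.00
G1 X7.89 Y7.89
G1 X11.00 Y6.60
G1 X14.11 Y7.89
G1 X15.40 Y11.00
; layer 4
G0 Z21.60
G0 X13.20 Y11.00
G1 X12.56 Y12.56
G1 X11.00 Y13.20
G1 X9.44 Y12.56
G1 X8.80 Y11.00
G1 X9.44 Y9.44
G1 X11.00 Y8.80
G1 X12.56 Y9.44
G1 X13.20 Y11.00
M2 ; end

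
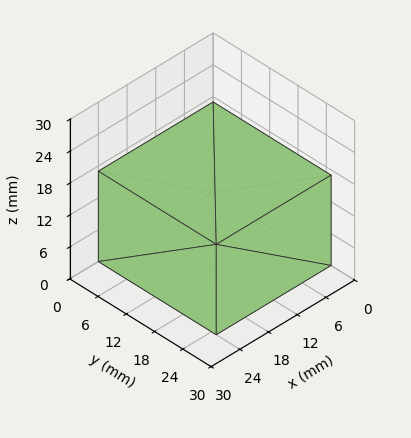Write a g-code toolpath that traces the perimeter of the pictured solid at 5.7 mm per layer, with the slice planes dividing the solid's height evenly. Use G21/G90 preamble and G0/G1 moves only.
Reading the render: the shape is a rectangular box, roughly 24 × 25 mm footprint and 17 mm tall (dimensions read to the nearest mm from the axis ticks). For the g-code, the solid's height is divided into equal slices at the stated Δz and each level perimeter traced with G1 moves after a G0 lift.

; perimeter-only toolpath
G21 ; units = mm
G90 ; absolute positioning
G28 ; home
; layer 1
G0 Z5.7
G0 X0.0 Y0.0
G1 X24.0 Y0.0
G1 X24.0 Y25.0
G1 X0.0 Y25.0
G1 X0.0 Y0.0
; layer 2
G0 Z11.3
G0 X0.0 Y0.0
G1 X24.0 Y0.0
G1 X24.0 Y25.0
G1 X0.0 Y25.0
G1 X0.0 Y0.0
; layer 3
G0 Z17.0
G0 X0.0 Y0.0
G1 X24.0 Y0.0
G1 X24.0 Y25.0
G1 X0.0 Y25.0
G1 X0.0 Y0.0
M2 ; end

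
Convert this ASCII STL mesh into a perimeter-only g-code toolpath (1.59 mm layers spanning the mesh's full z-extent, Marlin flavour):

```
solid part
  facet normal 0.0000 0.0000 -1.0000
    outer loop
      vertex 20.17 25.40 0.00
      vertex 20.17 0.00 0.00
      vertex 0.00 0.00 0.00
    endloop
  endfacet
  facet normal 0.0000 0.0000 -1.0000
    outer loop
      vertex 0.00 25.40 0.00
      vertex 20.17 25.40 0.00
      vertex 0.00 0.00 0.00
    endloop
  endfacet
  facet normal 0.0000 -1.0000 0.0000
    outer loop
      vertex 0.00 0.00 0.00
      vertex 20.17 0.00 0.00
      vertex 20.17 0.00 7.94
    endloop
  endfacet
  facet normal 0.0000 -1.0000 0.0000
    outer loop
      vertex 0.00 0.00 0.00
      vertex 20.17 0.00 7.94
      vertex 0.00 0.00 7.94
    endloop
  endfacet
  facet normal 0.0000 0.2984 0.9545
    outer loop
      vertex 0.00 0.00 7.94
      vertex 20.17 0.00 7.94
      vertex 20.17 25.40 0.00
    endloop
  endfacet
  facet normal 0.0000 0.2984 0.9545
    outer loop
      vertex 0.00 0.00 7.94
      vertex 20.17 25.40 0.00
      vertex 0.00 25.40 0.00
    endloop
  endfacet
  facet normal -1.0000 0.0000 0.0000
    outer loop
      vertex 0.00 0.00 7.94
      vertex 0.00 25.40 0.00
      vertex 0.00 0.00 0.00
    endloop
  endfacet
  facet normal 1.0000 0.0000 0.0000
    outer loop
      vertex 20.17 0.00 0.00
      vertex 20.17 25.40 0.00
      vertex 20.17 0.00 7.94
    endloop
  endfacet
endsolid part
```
; perimeter-only toolpath
G21 ; units = mm
G90 ; absolute positioning
G28 ; home
; layer 1
G0 Z1.59
G0 X0.00 Y0.00
G1 X20.17 Y0.00
G1 X20.17 Y20.32
G1 X0.00 Y20.32
G1 X0.00 Y0.00
; layer 2
G0 Z3.18
G0 X0.00 Y0.00
G1 X20.17 Y0.00
G1 X20.17 Y15.24
G1 X0.00 Y15.24
G1 X0.00 Y0.00
; layer 3
G0 Z4.76
G0 X0.00 Y0.00
G1 X20.17 Y0.00
G1 X20.17 Y10.16
G1 X0.00 Y10.16
G1 X0.00 Y0.00
; layer 4
G0 Z6.35
G0 X0.00 Y0.00
G1 X20.17 Y0.00
G1 X20.17 Y5.08
G1 X0.00 Y5.08
G1 X0.00 Y0.00
M2 ; end

The solid is a wedge (ramp): 20.2 × 25.4 mm base, rising to 7.94 mm along the y=0 edge and sloping linearly to z=0 at y=25.4. Slicing at Δz = 1.59 mm — 5 equal slices spanning the solid's height, so layer i sits at z = i·h/5 — gives 4 non-empty perimeters. Each is a 4-segment closed polygon; G0 lifts to the layer z and rapids to the start vertex, then G1 traces the edges. The cross-section shrinks linearly with z (the slice at the apex is degenerate and omitted).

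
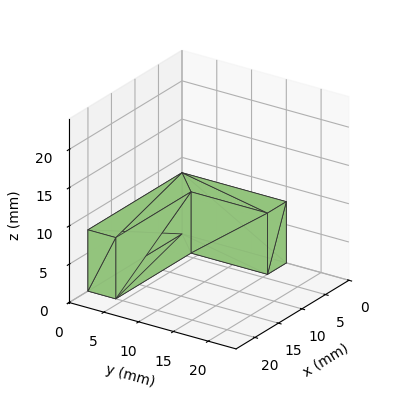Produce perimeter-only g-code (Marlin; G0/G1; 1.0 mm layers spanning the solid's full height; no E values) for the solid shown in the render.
Reading the render: the shape is an L-shaped prism: outer 20 × 15 mm, arm thicknesses ≈ 4 mm (horizontal) and 4 mm (vertical), extruded 8 mm in z (dimensions read to the nearest mm from the axis ticks). For the g-code, the solid's height is divided into equal slices at the stated Δz and each level perimeter traced with G1 moves after a G0 lift.

; perimeter-only toolpath
G21 ; units = mm
G90 ; absolute positioning
G28 ; home
; layer 1
G0 Z1.0
G0 X0.0 Y0.0
G1 X20.0 Y0.0
G1 X20.0 Y4.0
G1 X4.0 Y4.0
G1 X4.0 Y15.0
G1 X0.0 Y15.0
G1 X0.0 Y0.0
; layer 2
G0 Z2.0
G0 X0.0 Y0.0
G1 X20.0 Y0.0
G1 X20.0 Y4.0
G1 X4.0 Y4.0
G1 X4.0 Y15.0
G1 X0.0 Y15.0
G1 X0.0 Y0.0
; layer 3
G0 Z3.0
G0 X0.0 Y0.0
G1 X20.0 Y0.0
G1 X20.0 Y4.0
G1 X4.0 Y4.0
G1 X4.0 Y15.0
G1 X0.0 Y15.0
G1 X0.0 Y0.0
; layer 4
G0 Z4.0
G0 X0.0 Y0.0
G1 X20.0 Y0.0
G1 X20.0 Y4.0
G1 X4.0 Y4.0
G1 X4.0 Y15.0
G1 X0.0 Y15.0
G1 X0.0 Y0.0
; layer 5
G0 Z5.0
G0 X0.0 Y0.0
G1 X20.0 Y0.0
G1 X20.0 Y4.0
G1 X4.0 Y4.0
G1 X4.0 Y15.0
G1 X0.0 Y15.0
G1 X0.0 Y0.0
; layer 6
G0 Z6.0
G0 X0.0 Y0.0
G1 X20.0 Y0.0
G1 X20.0 Y4.0
G1 X4.0 Y4.0
G1 X4.0 Y15.0
G1 X0.0 Y15.0
G1 X0.0 Y0.0
; layer 7
G0 Z7.0
G0 X0.0 Y0.0
G1 X20.0 Y0.0
G1 X20.0 Y4.0
G1 X4.0 Y4.0
G1 X4.0 Y15.0
G1 X0.0 Y15.0
G1 X0.0 Y0.0
; layer 8
G0 Z8.0
G0 X0.0 Y0.0
G1 X20.0 Y0.0
G1 X20.0 Y4.0
G1 X4.0 Y4.0
G1 X4.0 Y15.0
G1 X0.0 Y15.0
G1 X0.0 Y0.0
M2 ; end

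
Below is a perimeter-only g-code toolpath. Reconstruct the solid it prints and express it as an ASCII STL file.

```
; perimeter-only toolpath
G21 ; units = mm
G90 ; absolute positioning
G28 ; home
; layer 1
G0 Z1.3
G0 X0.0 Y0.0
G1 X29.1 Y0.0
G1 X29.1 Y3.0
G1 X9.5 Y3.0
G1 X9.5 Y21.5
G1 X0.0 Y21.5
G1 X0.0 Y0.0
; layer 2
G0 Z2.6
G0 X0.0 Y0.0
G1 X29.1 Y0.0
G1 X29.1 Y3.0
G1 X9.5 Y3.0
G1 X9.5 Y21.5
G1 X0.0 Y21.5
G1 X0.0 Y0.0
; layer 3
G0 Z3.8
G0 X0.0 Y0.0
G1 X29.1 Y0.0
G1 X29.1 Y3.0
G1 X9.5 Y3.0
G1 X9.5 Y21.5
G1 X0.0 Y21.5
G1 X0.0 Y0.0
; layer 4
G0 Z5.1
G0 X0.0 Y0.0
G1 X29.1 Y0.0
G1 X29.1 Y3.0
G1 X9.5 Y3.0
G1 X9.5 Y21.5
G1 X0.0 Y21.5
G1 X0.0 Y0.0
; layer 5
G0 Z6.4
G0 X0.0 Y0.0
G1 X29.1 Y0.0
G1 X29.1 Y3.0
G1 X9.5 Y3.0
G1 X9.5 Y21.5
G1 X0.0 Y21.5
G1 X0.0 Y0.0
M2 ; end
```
solid part
  facet normal 0.0000 0.0000 -1.0000
    outer loop
      vertex 29.1 3.0 0.0
      vertex 29.1 0.0 0.0
      vertex 0.0 0.0 0.0
    endloop
  endfacet
  facet normal 0.0000 0.0000 -1.0000
    outer loop
      vertex 9.5 3.0 0.0
      vertex 29.1 3.0 0.0
      vertex 0.0 0.0 0.0
    endloop
  endfacet
  facet normal 0.0000 0.0000 -1.0000
    outer loop
      vertex 9.5 21.5 0.0
      vertex 9.5 3.0 0.0
      vertex 0.0 0.0 0.0
    endloop
  endfacet
  facet normal 0.0000 0.0000 -1.0000
    outer loop
      vertex 0.0 21.5 0.0
      vertex 9.5 21.5 0.0
      vertex 0.0 0.0 0.0
    endloop
  endfacet
  facet normal 0.0000 0.0000 1.0000
    outer loop
      vertex 0.0 0.0 6.4
      vertex 29.1 0.0 6.4
      vertex 29.1 3.0 6.4
    endloop
  endfacet
  facet normal 0.0000 0.0000 1.0000
    outer loop
      vertex 0.0 0.0 6.4
      vertex 29.1 3.0 6.4
      vertex 9.5 3.0 6.4
    endloop
  endfacet
  facet normal 0.0000 0.0000 1.0000
    outer loop
      vertex 0.0 0.0 6.4
      vertex 9.5 3.0 6.4
      vertex 9.5 21.5 6.4
    endloop
  endfacet
  facet normal 0.0000 0.0000 1.0000
    outer loop
      vertex 0.0 0.0 6.4
      vertex 9.5 21.5 6.4
      vertex 0.0 21.5 6.4
    endloop
  endfacet
  facet normal 0.0000 -1.0000 0.0000
    outer loop
      vertex 0.0 0.0 0.0
      vertex 29.1 0.0 0.0
      vertex 29.1 0.0 6.4
    endloop
  endfacet
  facet normal 0.0000 -1.0000 0.0000
    outer loop
      vertex 0.0 0.0 0.0
      vertex 29.1 0.0 6.4
      vertex 0.0 0.0 6.4
    endloop
  endfacet
  facet normal 1.0000 0.0000 0.0000
    outer loop
      vertex 29.1 0.0 0.0
      vertex 29.1 3.0 0.0
      vertex 29.1 3.0 6.4
    endloop
  endfacet
  facet normal 1.0000 0.0000 0.0000
    outer loop
      vertex 29.1 0.0 0.0
      vertex 29.1 3.0 6.4
      vertex 29.1 0.0 6.4
    endloop
  endfacet
  facet normal 0.0000 1.0000 0.0000
    outer loop
      vertex 29.1 3.0 0.0
      vertex 9.5 3.0 0.0
      vertex 9.5 3.0 6.4
    endloop
  endfacet
  facet normal 0.0000 1.0000 0.0000
    outer loop
      vertex 29.1 3.0 0.0
      vertex 9.5 3.0 6.4
      vertex 29.1 3.0 6.4
    endloop
  endfacet
  facet normal 1.0000 0.0000 0.0000
    outer loop
      vertex 9.5 3.0 0.0
      vertex 9.5 21.5 0.0
      vertex 9.5 21.5 6.4
    endloop
  endfacet
  facet normal 1.0000 0.0000 0.0000
    outer loop
      vertex 9.5 3.0 0.0
      vertex 9.5 21.5 6.4
      vertex 9.5 3.0 6.4
    endloop
  endfacet
  facet normal 0.0000 1.0000 0.0000
    outer loop
      vertex 9.5 21.5 0.0
      vertex 0.0 21.5 0.0
      vertex 0.0 21.5 6.4
    endloop
  endfacet
  facet normal 0.0000 1.0000 0.0000
    outer loop
      vertex 9.5 21.5 0.0
      vertex 0.0 21.5 6.4
      vertex 9.5 21.5 6.4
    endloop
  endfacet
  facet normal -1.0000 0.0000 0.0000
    outer loop
      vertex 0.0 21.5 0.0
      vertex 0.0 0.0 0.0
      vertex 0.0 0.0 6.4
    endloop
  endfacet
  facet normal -1.0000 0.0000 0.0000
    outer loop
      vertex 0.0 21.5 0.0
      vertex 0.0 0.0 6.4
      vertex 0.0 21.5 6.4
    endloop
  endfacet
endsolid part

The G0 Z moves step by Δz≈1.3 mm. Every layer's G1 loop is the same polygon, so the solid is a straight extrusion of it from z=0 to z≈6.4. Closing with flat bottom and top caps and triangulating gives 20 facets — an L-shaped prism: outer 29.1 × 21.5 mm, arm thicknesses ≈ 3 mm (horizontal) and 9.5 mm (vertical), extruded 6.4 mm in z.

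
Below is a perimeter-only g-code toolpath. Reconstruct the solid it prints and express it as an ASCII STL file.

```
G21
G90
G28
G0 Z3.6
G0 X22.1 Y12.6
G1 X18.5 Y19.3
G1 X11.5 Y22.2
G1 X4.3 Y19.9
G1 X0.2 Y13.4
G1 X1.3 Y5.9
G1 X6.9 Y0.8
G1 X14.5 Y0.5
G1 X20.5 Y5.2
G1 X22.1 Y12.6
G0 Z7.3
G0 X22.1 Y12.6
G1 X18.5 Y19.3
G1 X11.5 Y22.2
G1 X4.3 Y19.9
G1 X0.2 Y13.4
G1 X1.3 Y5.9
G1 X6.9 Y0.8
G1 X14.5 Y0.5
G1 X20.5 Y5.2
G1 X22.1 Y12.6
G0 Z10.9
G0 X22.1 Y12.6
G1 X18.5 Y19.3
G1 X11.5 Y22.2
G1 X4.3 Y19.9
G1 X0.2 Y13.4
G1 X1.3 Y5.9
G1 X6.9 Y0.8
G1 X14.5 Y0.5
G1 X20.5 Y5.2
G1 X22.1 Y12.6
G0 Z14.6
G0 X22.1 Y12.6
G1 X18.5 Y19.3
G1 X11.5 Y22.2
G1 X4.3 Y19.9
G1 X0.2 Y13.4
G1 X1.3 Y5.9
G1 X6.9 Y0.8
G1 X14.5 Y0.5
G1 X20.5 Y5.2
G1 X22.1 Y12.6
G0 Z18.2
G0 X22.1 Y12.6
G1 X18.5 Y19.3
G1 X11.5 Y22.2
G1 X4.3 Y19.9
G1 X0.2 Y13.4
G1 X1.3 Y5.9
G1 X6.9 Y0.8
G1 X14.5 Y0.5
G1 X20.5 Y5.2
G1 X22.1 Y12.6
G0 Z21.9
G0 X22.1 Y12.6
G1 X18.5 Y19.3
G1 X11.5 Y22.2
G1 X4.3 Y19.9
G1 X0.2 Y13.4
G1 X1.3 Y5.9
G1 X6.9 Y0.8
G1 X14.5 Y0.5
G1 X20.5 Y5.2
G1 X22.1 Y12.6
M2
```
solid part
  facet normal 0.0000 0.0000 -1.0000
    outer loop
      vertex 11.5 22.2 0.0
      vertex 18.5 19.3 0.0
      vertex 22.1 12.6 0.0
    endloop
  endfacet
  facet normal 0.0000 0.0000 -1.0000
    outer loop
      vertex 4.3 19.9 0.0
      vertex 11.5 22.2 0.0
      vertex 22.1 12.6 0.0
    endloop
  endfacet
  facet normal 0.0000 0.0000 -1.0000
    outer loop
      vertex 0.2 13.4 0.0
      vertex 4.3 19.9 0.0
      vertex 22.1 12.6 0.0
    endloop
  endfacet
  facet normal 0.0000 0.0000 -1.0000
    outer loop
      vertex 1.3 5.9 0.0
      vertex 0.2 13.4 0.0
      vertex 22.1 12.6 0.0
    endloop
  endfacet
  facet normal 0.0000 0.0000 -1.0000
    outer loop
      vertex 6.9 0.8 0.0
      vertex 1.3 5.9 0.0
      vertex 22.1 12.6 0.0
    endloop
  endfacet
  facet normal 0.0000 0.0000 -1.0000
    outer loop
      vertex 14.5 0.5 0.0
      vertex 6.9 0.8 0.0
      vertex 22.1 12.6 0.0
    endloop
  endfacet
  facet normal 0.0000 0.0000 -1.0000
    outer loop
      vertex 20.5 5.2 0.0
      vertex 14.5 0.5 0.0
      vertex 22.1 12.6 0.0
    endloop
  endfacet
  facet normal 0.0000 0.0000 1.0000
    outer loop
      vertex 22.1 12.6 21.9
      vertex 18.5 19.3 21.9
      vertex 11.5 22.2 21.9
    endloop
  endfacet
  facet normal 0.0000 0.0000 1.0000
    outer loop
      vertex 22.1 12.6 21.9
      vertex 11.5 22.2 21.9
      vertex 4.3 19.9 21.9
    endloop
  endfacet
  facet normal 0.0000 0.0000 1.0000
    outer loop
      vertex 22.1 12.6 21.9
      vertex 4.3 19.9 21.9
      vertex 0.2 13.4 21.9
    endloop
  endfacet
  facet normal 0.0000 0.0000 1.0000
    outer loop
      vertex 22.1 12.6 21.9
      vertex 0.2 13.4 21.9
      vertex 1.3 5.9 21.9
    endloop
  endfacet
  facet normal 0.0000 0.0000 1.0000
    outer loop
      vertex 22.1 12.6 21.9
      vertex 1.3 5.9 21.9
      vertex 6.9 0.8 21.9
    endloop
  endfacet
  facet normal 0.0000 0.0000 1.0000
    outer loop
      vertex 22.1 12.6 21.9
      vertex 6.9 0.8 21.9
      vertex 14.5 0.5 21.9
    endloop
  endfacet
  facet normal 0.0000 0.0000 1.0000
    outer loop
      vertex 22.1 12.6 21.9
      vertex 14.5 0.5 21.9
      vertex 20.5 5.2 21.9
    endloop
  endfacet
  facet normal 0.8809 0.4733 0.0000
    outer loop
      vertex 22.1 12.6 0.0
      vertex 18.5 19.3 0.0
      vertex 18.5 19.3 21.9
    endloop
  endfacet
  facet normal 0.8809 0.4733 0.0000
    outer loop
      vertex 22.1 12.6 0.0
      vertex 18.5 19.3 21.9
      vertex 22.1 12.6 21.9
    endloop
  endfacet
  facet normal 0.3827 0.9239 0.0000
    outer loop
      vertex 18.5 19.3 0.0
      vertex 11.5 22.2 0.0
      vertex 11.5 22.2 21.9
    endloop
  endfacet
  facet normal 0.3827 0.9239 0.0000
    outer loop
      vertex 18.5 19.3 0.0
      vertex 11.5 22.2 21.9
      vertex 18.5 19.3 21.9
    endloop
  endfacet
  facet normal -0.3043 0.9526 0.0000
    outer loop
      vertex 11.5 22.2 0.0
      vertex 4.3 19.9 0.0
      vertex 4.3 19.9 21.9
    endloop
  endfacet
  facet normal -0.3043 0.9526 0.0000
    outer loop
      vertex 11.5 22.2 0.0
      vertex 4.3 19.9 21.9
      vertex 11.5 22.2 21.9
    endloop
  endfacet
  facet normal -0.8458 0.5335 0.0000
    outer loop
      vertex 4.3 19.9 0.0
      vertex 0.2 13.4 0.0
      vertex 0.2 13.4 21.9
    endloop
  endfacet
  facet normal -0.8458 0.5335 0.0000
    outer loop
      vertex 4.3 19.9 0.0
      vertex 0.2 13.4 21.9
      vertex 4.3 19.9 21.9
    endloop
  endfacet
  facet normal -0.9894 -0.1451 0.0000
    outer loop
      vertex 0.2 13.4 0.0
      vertex 1.3 5.9 0.0
      vertex 1.3 5.9 21.9
    endloop
  endfacet
  facet normal -0.9894 -0.1451 0.0000
    outer loop
      vertex 0.2 13.4 0.0
      vertex 1.3 5.9 21.9
      vertex 0.2 13.4 21.9
    endloop
  endfacet
  facet normal -0.6733 -0.7393 0.0000
    outer loop
      vertex 1.3 5.9 0.0
      vertex 6.9 0.8 0.0
      vertex 6.9 0.8 21.9
    endloop
  endfacet
  facet normal -0.6733 -0.7393 0.0000
    outer loop
      vertex 1.3 5.9 0.0
      vertex 6.9 0.8 21.9
      vertex 1.3 5.9 21.9
    endloop
  endfacet
  facet normal -0.0394 -0.9992 0.0000
    outer loop
      vertex 6.9 0.8 0.0
      vertex 14.5 0.5 0.0
      vertex 14.5 0.5 21.9
    endloop
  endfacet
  facet normal -0.0394 -0.9992 0.0000
    outer loop
      vertex 6.9 0.8 0.0
      vertex 14.5 0.5 21.9
      vertex 6.9 0.8 21.9
    endloop
  endfacet
  facet normal 0.6167 -0.7872 0.0000
    outer loop
      vertex 14.5 0.5 0.0
      vertex 20.5 5.2 0.0
      vertex 20.5 5.2 21.9
    endloop
  endfacet
  facet normal 0.6167 -0.7872 0.0000
    outer loop
      vertex 14.5 0.5 0.0
      vertex 20.5 5.2 21.9
      vertex 14.5 0.5 21.9
    endloop
  endfacet
  facet normal 0.9774 -0.2113 0.0000
    outer loop
      vertex 20.5 5.2 0.0
      vertex 22.1 12.6 0.0
      vertex 22.1 12.6 21.9
    endloop
  endfacet
  facet normal 0.9774 -0.2113 0.0000
    outer loop
      vertex 20.5 5.2 0.0
      vertex 22.1 12.6 21.9
      vertex 20.5 5.2 21.9
    endloop
  endfacet
endsolid part

The G0 Z moves step by Δz≈3.6 mm. Every layer's G1 loop is the same polygon, so the solid is a straight extrusion of it from z=0 to z≈21.9. Closing with flat bottom and top caps and triangulating gives 32 facets — a regular 9-sided prism (a cylinder approximated with 9 flat sides), circumscribed radius ≈ 11.1 mm, height ≈ 21.9 mm.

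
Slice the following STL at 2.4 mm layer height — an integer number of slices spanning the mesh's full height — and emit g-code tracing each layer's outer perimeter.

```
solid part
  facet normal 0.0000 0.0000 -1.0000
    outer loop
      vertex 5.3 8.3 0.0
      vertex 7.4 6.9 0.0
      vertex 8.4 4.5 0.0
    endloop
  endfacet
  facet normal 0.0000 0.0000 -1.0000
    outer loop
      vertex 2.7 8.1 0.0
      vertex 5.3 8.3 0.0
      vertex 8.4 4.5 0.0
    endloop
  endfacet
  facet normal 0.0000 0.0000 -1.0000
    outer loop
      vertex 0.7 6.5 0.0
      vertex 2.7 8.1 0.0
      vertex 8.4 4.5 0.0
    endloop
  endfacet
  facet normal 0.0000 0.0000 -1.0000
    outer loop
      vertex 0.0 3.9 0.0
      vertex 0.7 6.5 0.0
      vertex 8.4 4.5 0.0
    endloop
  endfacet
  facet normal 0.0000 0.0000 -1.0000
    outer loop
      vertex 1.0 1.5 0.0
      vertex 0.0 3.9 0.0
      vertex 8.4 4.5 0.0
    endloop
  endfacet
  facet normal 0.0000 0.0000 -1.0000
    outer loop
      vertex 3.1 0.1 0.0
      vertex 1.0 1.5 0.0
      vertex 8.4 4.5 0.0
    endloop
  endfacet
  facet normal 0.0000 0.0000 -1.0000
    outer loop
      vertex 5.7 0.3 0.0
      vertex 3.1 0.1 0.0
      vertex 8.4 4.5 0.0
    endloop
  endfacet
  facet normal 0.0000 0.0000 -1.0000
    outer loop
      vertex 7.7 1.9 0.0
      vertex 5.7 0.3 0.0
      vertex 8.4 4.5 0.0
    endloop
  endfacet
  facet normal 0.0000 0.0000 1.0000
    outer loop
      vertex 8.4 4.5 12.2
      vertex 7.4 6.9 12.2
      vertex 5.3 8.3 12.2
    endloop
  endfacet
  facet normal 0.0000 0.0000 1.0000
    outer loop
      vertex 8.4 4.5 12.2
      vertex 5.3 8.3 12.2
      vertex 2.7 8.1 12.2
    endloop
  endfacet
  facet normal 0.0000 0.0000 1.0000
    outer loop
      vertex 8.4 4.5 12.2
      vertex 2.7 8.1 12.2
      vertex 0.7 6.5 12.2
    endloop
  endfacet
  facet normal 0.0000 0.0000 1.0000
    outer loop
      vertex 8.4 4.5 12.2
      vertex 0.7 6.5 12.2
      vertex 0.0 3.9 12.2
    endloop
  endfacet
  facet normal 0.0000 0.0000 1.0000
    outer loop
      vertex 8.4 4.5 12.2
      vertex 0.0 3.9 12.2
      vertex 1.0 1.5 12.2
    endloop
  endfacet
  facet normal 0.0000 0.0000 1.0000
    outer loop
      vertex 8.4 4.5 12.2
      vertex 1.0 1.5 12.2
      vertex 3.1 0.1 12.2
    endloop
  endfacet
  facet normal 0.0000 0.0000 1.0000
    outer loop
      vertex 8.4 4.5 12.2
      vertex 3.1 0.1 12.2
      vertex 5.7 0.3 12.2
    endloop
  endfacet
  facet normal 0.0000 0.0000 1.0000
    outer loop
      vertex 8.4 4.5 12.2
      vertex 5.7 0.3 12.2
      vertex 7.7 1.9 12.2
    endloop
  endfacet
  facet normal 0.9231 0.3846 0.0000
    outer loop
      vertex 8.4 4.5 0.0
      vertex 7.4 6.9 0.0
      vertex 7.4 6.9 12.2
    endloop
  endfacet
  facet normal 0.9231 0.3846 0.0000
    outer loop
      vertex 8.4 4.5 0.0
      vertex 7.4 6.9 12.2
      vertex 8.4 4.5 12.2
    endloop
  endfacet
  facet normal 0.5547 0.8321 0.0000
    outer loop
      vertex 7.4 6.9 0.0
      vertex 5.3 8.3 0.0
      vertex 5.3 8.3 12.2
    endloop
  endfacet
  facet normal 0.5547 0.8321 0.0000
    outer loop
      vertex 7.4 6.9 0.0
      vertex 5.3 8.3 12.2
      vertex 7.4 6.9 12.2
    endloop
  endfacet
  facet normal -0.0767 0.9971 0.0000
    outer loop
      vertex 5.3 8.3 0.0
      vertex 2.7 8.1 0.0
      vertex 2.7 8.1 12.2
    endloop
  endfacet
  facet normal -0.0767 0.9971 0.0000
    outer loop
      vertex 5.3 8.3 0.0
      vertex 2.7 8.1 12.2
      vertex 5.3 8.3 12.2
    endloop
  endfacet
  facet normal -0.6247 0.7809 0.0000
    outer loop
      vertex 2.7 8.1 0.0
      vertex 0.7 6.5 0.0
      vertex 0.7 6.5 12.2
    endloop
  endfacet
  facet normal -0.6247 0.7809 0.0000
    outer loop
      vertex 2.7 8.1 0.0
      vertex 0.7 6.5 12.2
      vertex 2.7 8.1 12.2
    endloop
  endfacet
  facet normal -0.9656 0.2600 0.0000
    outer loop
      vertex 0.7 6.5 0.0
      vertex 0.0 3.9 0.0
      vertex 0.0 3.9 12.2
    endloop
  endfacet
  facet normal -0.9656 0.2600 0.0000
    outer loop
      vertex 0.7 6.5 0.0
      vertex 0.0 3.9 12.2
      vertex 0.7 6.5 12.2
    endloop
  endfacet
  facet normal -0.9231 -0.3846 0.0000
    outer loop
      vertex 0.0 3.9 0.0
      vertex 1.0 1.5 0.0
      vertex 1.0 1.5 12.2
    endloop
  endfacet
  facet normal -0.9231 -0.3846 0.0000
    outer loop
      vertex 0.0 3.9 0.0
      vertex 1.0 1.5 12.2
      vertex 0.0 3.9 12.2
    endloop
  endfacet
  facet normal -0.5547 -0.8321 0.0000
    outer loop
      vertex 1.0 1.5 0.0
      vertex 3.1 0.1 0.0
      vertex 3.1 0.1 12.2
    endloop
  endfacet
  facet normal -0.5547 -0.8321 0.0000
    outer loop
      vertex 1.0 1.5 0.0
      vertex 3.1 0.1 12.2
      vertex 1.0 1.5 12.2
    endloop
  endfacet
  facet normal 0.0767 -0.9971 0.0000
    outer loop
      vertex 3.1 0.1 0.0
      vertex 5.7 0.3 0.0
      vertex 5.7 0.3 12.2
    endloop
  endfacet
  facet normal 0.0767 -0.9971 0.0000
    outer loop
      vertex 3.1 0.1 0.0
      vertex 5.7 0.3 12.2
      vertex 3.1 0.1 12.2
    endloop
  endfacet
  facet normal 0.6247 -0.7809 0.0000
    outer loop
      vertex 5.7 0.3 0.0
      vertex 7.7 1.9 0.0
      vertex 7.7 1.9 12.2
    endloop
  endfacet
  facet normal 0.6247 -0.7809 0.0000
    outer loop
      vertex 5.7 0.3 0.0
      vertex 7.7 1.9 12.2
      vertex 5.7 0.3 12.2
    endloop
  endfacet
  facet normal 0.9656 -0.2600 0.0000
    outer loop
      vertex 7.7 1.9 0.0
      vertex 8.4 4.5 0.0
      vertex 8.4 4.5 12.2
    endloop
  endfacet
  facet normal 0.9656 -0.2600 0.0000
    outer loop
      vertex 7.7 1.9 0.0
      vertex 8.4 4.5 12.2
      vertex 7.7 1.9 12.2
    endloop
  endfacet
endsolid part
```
; perimeter-only toolpath
G21 ; units = mm
G90 ; absolute positioning
G28 ; home
; layer 1
G0 Z2.4
G0 X8.4 Y4.5
G1 X7.4 Y6.9
G1 X5.3 Y8.3
G1 X2.7 Y8.1
G1 X0.7 Y6.5
G1 X0.0 Y3.9
G1 X1.0 Y1.5
G1 X3.1 Y0.1
G1 X5.7 Y0.3
G1 X7.7 Y1.9
G1 X8.4 Y4.5
; layer 2
G0 Z4.9
G0 X8.4 Y4.5
G1 X7.4 Y6.9
G1 X5.3 Y8.3
G1 X2.7 Y8.1
G1 X0.7 Y6.5
G1 X0.0 Y3.9
G1 X1.0 Y1.5
G1 X3.1 Y0.1
G1 X5.7 Y0.3
G1 X7.7 Y1.9
G1 X8.4 Y4.5
; layer 3
G0 Z7.3
G0 X8.4 Y4.5
G1 X7.4 Y6.9
G1 X5.3 Y8.3
G1 X2.7 Y8.1
G1 X0.7 Y6.5
G1 X0.0 Y3.9
G1 X1.0 Y1.5
G1 X3.1 Y0.1
G1 X5.7 Y0.3
G1 X7.7 Y1.9
G1 X8.4 Y4.5
; layer 4
G0 Z9.8
G0 X8.4 Y4.5
G1 X7.4 Y6.9
G1 X5.3 Y8.3
G1 X2.7 Y8.1
G1 X0.7 Y6.5
G1 X0.0 Y3.9
G1 X1.0 Y1.5
G1 X3.1 Y0.1
G1 X5.7 Y0.3
G1 X7.7 Y1.9
G1 X8.4 Y4.5
; layer 5
G0 Z12.2
G0 X8.4 Y4.5
G1 X7.4 Y6.9
G1 X5.3 Y8.3
G1 X2.7 Y8.1
G1 X0.7 Y6.5
G1 X0.0 Y3.9
G1 X1.0 Y1.5
G1 X3.1 Y0.1
G1 X5.7 Y0.3
G1 X7.7 Y1.9
G1 X8.4 Y4.5
M2 ; end

The solid is a regular 10-sided prism (a cylinder approximated with 10 flat sides), circumscribed radius ≈ 4.2 mm, height ≈ 12.2 mm. Slicing at Δz = 2.4 mm — 5 equal slices spanning the solid's height, so layer i sits at z = i·h/5 — gives 5 non-empty perimeters. Each is a 10-segment closed polygon; G0 lifts to the layer z and rapids to the start vertex, then G1 traces the edges.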